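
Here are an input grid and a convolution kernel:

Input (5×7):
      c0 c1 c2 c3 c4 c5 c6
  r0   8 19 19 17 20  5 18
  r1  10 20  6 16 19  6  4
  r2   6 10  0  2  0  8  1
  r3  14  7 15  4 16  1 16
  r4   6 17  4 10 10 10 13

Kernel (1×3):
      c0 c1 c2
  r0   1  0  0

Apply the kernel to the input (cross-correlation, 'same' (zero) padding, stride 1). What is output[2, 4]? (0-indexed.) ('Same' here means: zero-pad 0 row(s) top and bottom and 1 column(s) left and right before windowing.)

The receptive field on the zero-padded input at this output position is [2 0 8]. Elementwise product with the kernel and sum: 2·1.

2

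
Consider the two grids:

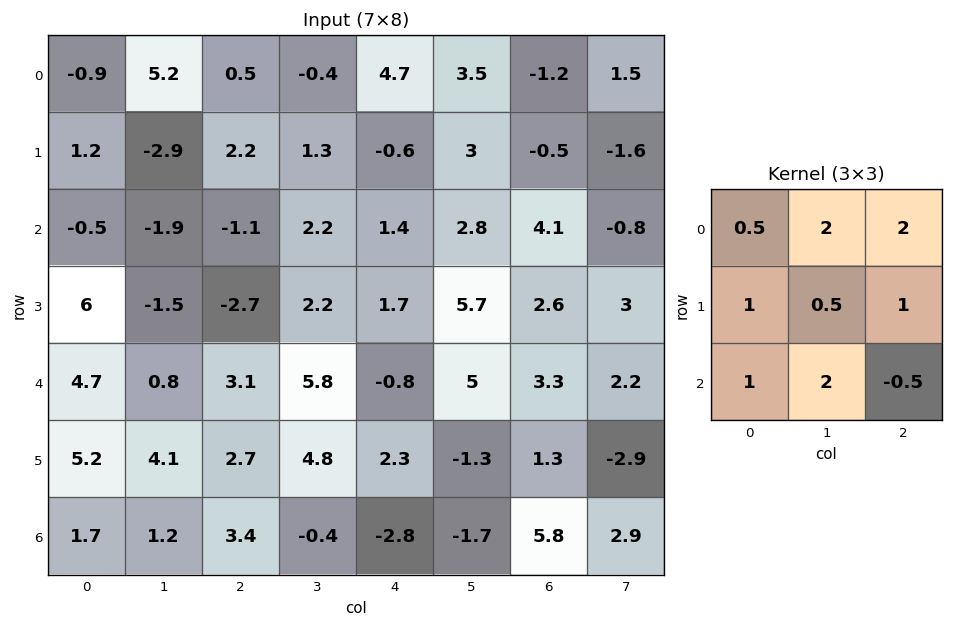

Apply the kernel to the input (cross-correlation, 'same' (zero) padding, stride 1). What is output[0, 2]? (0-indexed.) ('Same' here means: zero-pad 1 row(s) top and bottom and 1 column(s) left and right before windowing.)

The receptive field on the zero-padded input at this output position is [0 0 0 / 5.2 0.5 -0.4 / -2.9 2.2 1.3]. Elementwise product with the kernel and sum: 0·0.5 + 0·2 + 0·2 + 5.2·1 + 0.5·0.5 + -0.4·1 + -2.9·1 + 2.2·2 + 1.3·-0.5.

5.9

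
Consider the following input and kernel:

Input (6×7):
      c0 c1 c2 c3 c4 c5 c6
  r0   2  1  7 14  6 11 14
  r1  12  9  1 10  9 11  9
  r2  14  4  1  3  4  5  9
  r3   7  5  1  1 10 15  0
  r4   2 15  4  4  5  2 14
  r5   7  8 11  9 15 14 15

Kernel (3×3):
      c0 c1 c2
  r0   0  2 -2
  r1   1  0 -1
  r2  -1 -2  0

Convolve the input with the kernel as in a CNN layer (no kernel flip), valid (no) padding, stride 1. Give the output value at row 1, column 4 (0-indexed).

-41

The receptive field on the input at this output position is [9 11 9 / 4 5 9 / 10 15 0]. Elementwise product with the kernel and sum: 11·2 + 9·-2 + 4·1 + 9·-1 + 10·-1 + 15·-2.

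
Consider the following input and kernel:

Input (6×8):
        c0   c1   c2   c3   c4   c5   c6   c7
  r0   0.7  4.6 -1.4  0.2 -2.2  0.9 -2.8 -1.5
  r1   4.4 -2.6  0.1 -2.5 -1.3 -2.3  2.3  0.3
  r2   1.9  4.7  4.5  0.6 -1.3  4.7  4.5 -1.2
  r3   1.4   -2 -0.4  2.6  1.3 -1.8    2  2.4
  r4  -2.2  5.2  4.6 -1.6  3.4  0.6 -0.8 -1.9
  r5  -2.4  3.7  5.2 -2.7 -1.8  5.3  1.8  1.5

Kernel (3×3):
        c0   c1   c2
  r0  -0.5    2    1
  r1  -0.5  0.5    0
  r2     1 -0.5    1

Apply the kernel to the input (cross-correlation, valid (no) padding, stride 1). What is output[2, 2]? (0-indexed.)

7.95

The receptive field on the input at this output position is [4.5 0.6 -1.3 / -0.4 2.6 1.3 / 4.6 -1.6 3.4]. Elementwise product with the kernel and sum: 4.5·-0.5 + 0.6·2 + -1.3·1 + -0.4·-0.5 + 2.6·0.5 + 4.6·1 + -1.6·-0.5 + 3.4·1.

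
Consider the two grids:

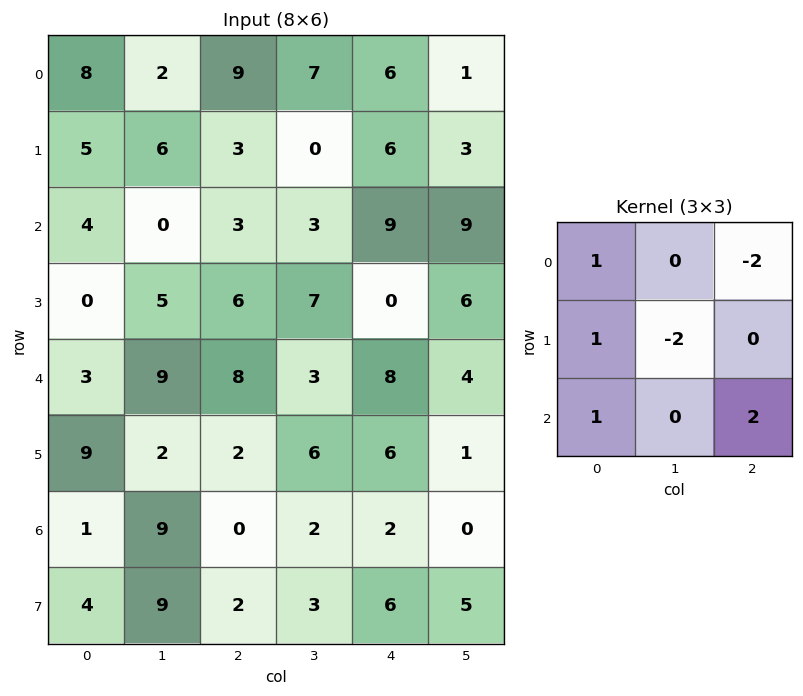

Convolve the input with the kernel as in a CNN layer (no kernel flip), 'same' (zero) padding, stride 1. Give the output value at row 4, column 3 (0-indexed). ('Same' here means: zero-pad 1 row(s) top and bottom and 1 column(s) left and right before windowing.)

The receptive field on the zero-padded input at this output position is [6 7 0 / 8 3 8 / 2 6 6]. Elementwise product with the kernel and sum: 6·1 + 0·-2 + 8·1 + 3·-2 + 2·1 + 6·2.

22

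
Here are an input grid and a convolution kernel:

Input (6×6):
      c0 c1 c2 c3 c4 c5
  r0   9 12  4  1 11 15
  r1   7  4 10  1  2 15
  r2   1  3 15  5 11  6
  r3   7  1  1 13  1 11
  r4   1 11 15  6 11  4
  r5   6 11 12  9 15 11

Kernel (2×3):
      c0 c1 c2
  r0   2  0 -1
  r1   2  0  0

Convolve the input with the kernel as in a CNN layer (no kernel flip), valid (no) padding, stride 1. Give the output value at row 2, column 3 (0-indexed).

The receptive field on the input at this output position is [5 11 6 / 13 1 11]. Elementwise product with the kernel and sum: 5·2 + 6·-1 + 13·2.

30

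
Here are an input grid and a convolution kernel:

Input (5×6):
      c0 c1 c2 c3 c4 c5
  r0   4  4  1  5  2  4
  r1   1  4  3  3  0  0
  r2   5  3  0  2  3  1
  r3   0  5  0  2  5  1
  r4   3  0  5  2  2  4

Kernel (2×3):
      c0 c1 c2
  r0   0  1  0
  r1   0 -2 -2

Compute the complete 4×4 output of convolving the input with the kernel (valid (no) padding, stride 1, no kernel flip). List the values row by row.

Output[0,0]: The receptive field on the input at this output position is [4 4 1 / 1 4 3]. Elementwise product with the kernel and sum: 4·1 + 4·-2 + 3·-2.
Output[0,1]: The receptive field on the input at this output position is [4 1 5 / 4 3 3]. Elementwise product with the kernel and sum: 1·1 + 3·-2 + 3·-2.

-10 -11 -1 2
-2 -1 -7 -8
-7 -4 -12 -9
-5 -14 -6 -7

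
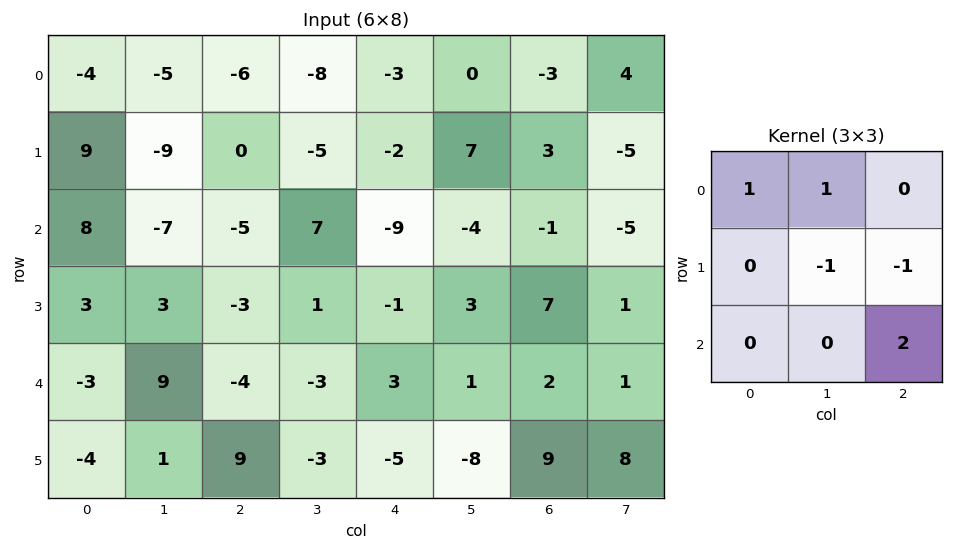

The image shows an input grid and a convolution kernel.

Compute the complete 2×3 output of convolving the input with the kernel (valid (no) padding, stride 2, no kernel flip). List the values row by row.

-10 -25 -15
-7 8 -19

Output[0,0]: The receptive field on the input at this output position is [-4 -5 -6 / 9 -9 0 / 8 -7 -5]. Elementwise product with the kernel and sum: -4·1 + -5·1 + -9·-1 + 0·-1 + -5·2.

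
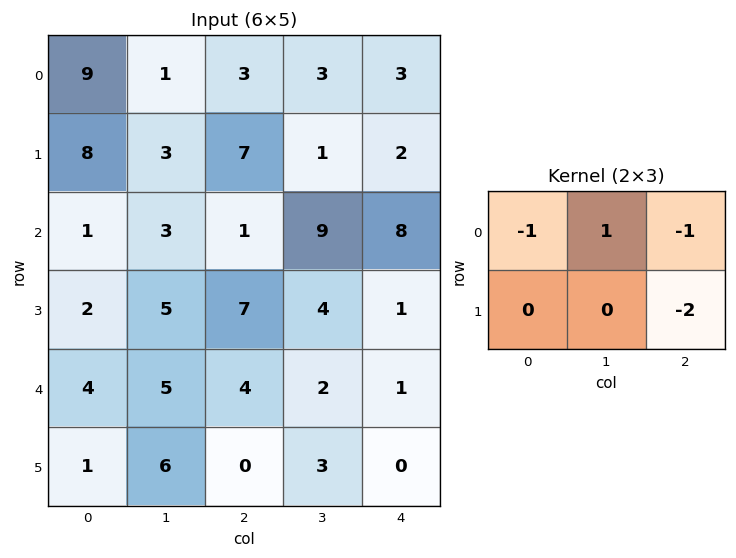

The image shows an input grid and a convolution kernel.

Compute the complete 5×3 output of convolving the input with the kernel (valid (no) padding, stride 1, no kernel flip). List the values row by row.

Output[0,0]: The receptive field on the input at this output position is [9 1 3 / 8 3 7]. Elementwise product with the kernel and sum: 9·-1 + 1·1 + 3·-1 + 7·-2.

-25 -3 -7
-14 -15 -24
-13 -19 -2
-12 -6 -6
-3 -9 -3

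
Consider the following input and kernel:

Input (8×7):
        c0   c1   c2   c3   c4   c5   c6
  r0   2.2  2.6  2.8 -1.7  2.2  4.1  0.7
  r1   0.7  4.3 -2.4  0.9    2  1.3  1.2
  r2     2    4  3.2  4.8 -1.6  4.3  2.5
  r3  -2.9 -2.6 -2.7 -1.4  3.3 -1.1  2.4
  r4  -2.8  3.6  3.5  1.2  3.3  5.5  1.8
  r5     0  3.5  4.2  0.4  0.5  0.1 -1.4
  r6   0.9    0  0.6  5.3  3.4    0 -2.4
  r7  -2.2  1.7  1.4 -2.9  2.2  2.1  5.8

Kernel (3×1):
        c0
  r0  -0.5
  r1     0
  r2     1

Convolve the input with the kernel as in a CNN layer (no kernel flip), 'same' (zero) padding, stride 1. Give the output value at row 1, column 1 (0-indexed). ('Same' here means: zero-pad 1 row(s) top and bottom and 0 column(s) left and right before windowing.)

The receptive field on the zero-padded input at this output position is [2.6 / 4.3 / 4]. Elementwise product with the kernel and sum: 2.6·-0.5 + 4·1.

2.7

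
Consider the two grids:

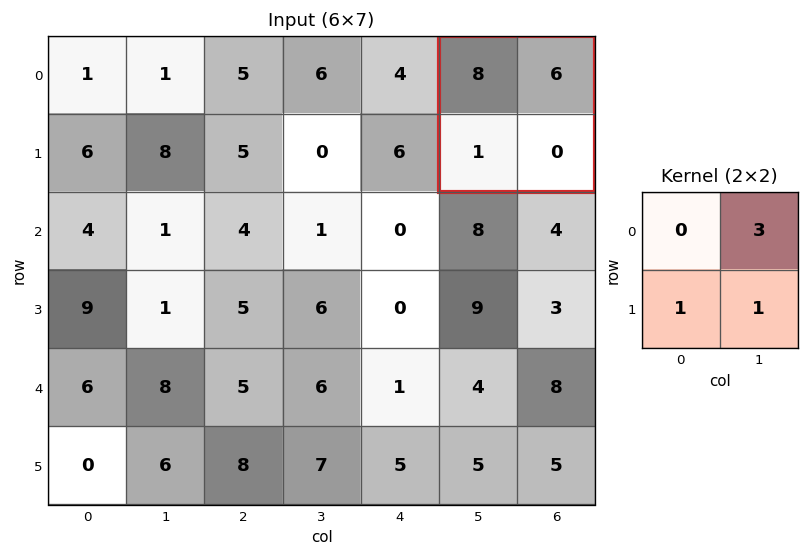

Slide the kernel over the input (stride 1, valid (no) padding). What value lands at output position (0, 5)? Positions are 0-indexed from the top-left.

19

The receptive field on the input at this output position is [8 6 / 1 0]. Elementwise product with the kernel and sum: 6·3 + 1·1 + 0·1.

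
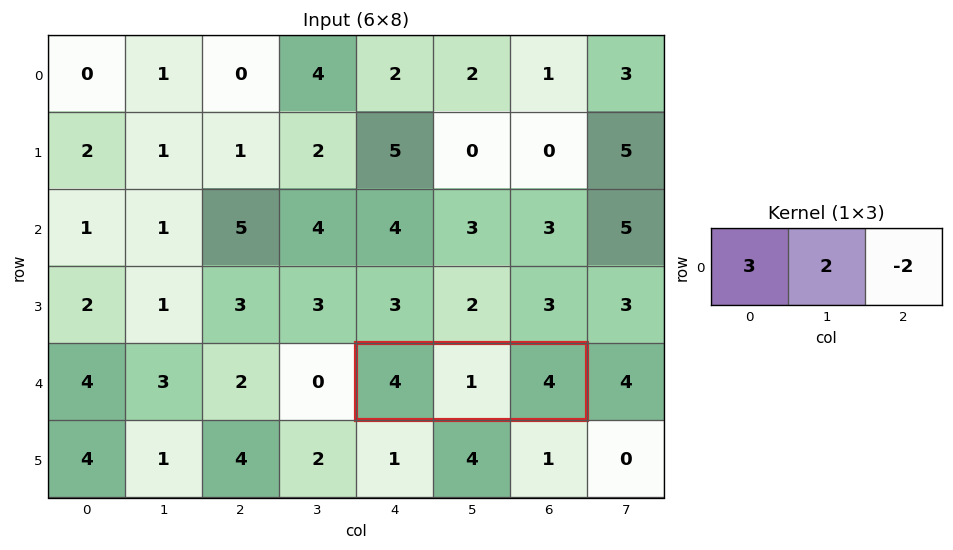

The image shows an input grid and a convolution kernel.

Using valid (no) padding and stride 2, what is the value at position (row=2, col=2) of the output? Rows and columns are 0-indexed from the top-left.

6

The receptive field on the input at this output position is [4 1 4]. Elementwise product with the kernel and sum: 4·3 + 1·2 + 4·-2.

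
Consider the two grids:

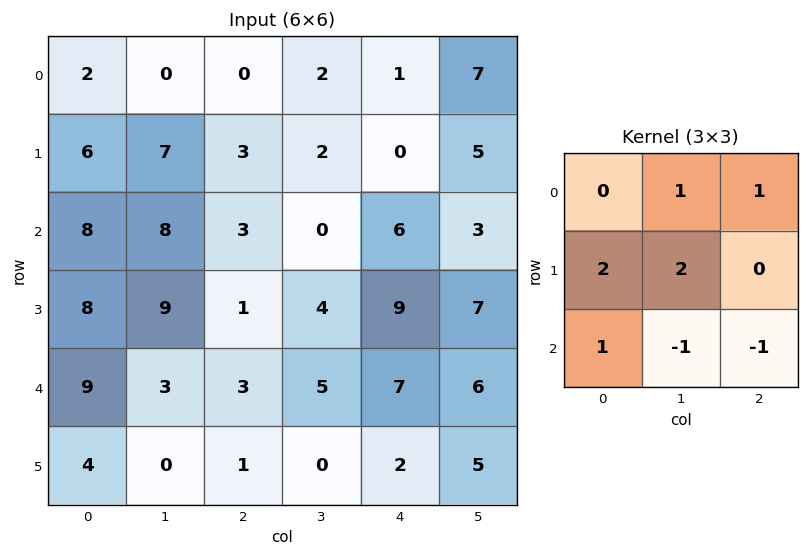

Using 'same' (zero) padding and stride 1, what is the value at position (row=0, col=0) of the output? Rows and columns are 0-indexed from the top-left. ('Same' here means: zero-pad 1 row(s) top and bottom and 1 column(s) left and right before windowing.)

-9

The receptive field on the zero-padded input at this output position is [0 0 0 / 0 2 0 / 0 6 7]. Elementwise product with the kernel and sum: 0·1 + 0·1 + 0·2 + 2·2 + 0·1 + 6·-1 + 7·-1.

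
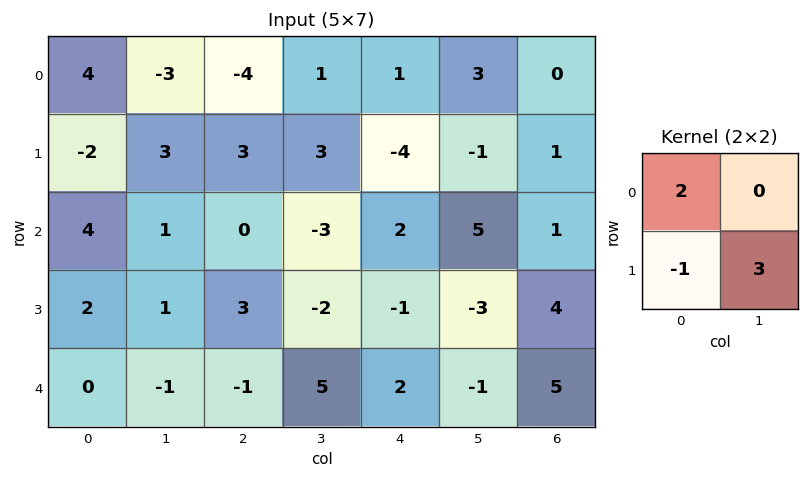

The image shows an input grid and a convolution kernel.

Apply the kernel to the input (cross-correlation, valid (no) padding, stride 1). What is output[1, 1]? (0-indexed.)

5

The receptive field on the input at this output position is [3 3 / 1 0]. Elementwise product with the kernel and sum: 3·2 + 1·-1 + 0·3.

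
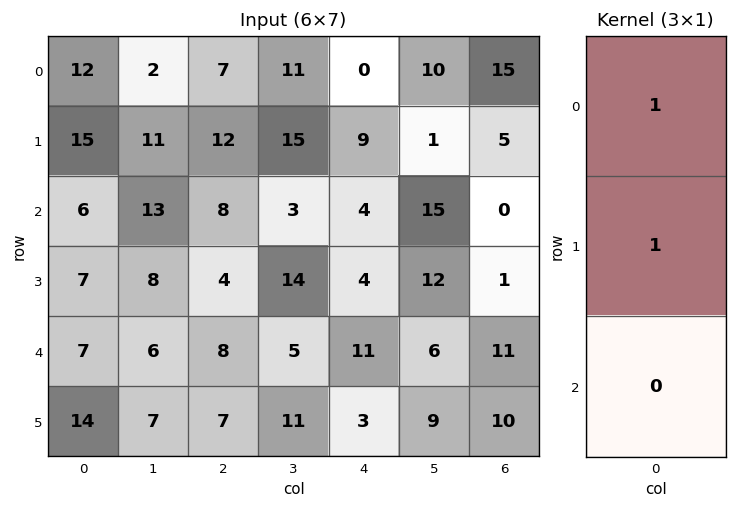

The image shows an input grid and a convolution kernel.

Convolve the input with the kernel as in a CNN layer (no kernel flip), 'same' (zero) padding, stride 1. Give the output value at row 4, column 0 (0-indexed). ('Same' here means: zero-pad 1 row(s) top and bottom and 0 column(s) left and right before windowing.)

14

The receptive field on the zero-padded input at this output position is [7 / 7 / 14]. Elementwise product with the kernel and sum: 7·1 + 7·1.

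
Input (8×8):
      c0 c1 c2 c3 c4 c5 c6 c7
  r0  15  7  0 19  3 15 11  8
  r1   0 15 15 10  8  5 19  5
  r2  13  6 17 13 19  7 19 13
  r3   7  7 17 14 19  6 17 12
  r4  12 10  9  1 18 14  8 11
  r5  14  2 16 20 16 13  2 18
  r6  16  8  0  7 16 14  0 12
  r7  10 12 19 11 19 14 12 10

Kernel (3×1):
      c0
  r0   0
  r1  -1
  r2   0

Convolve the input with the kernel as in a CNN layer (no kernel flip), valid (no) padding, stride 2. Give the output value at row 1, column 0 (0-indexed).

The receptive field on the input at this output position is [13 / 7 / 12]. Elementwise product with the kernel and sum: 7·-1.

-7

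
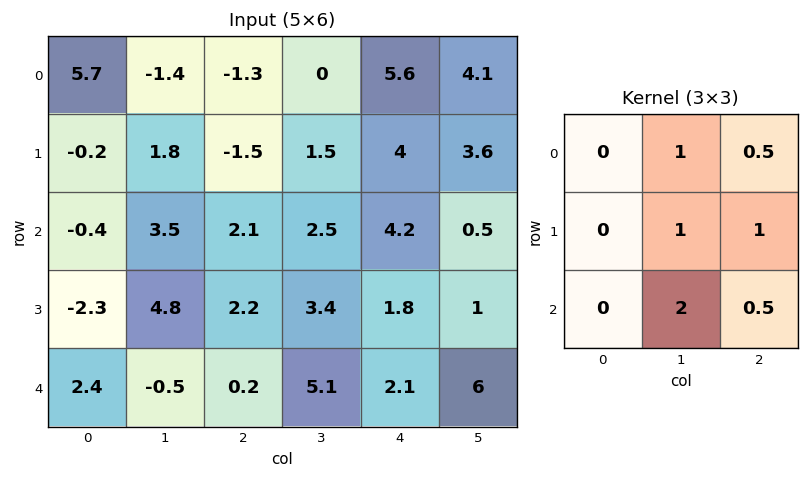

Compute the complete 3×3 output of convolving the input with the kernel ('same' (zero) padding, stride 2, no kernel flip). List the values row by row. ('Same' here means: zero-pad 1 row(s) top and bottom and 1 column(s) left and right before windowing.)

Output[0,0]: The receptive field on the zero-padded input at this output position is [0 0 0 / 0 5.7 -1.4 / 0 -0.2 1.8]. Elementwise product with the kernel and sum: 0·1 + 0·0.5 + 5.7·1 + -1.4·1 + -0.2·2 + 1.8·0.5.
Output[0,1]: The receptive field on the zero-padded input at this output position is [0 0 0 / -1.4 -1.3 0 / 1.8 -1.5 1.5]. Elementwise product with the kernel and sum: 0·1 + 0·0.5 + -1.3·1 + 0·1 + -1.5·2 + 1.5·0.5.

4.8 -3.55 19.5
1.6 9.95 14.6
2 9.2 10.4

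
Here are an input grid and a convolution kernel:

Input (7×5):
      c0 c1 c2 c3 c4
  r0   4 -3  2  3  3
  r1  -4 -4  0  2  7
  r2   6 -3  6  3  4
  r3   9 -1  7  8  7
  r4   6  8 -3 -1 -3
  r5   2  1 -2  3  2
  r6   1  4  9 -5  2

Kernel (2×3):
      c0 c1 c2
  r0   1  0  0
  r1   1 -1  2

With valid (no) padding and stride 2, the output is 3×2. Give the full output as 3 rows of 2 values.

Output[0,0]: The receptive field on the input at this output position is [4 -3 2 / -4 -4 0]. Elementwise product with the kernel and sum: 4·1 + -4·1 + -4·-1 + 0·2.

4 14
30 19
3 -4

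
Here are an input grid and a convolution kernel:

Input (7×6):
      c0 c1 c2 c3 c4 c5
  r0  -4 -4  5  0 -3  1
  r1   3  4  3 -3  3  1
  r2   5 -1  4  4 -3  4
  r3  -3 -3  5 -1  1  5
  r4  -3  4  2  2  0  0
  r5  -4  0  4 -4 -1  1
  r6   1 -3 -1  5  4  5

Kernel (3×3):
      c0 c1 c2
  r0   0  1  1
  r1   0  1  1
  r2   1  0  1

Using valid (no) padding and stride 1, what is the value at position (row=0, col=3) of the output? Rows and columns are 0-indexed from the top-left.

10

The receptive field on the input at this output position is [0 -3 1 / -3 3 1 / 4 -3 4]. Elementwise product with the kernel and sum: -3·1 + 1·1 + 3·1 + 1·1 + 4·1 + 4·1.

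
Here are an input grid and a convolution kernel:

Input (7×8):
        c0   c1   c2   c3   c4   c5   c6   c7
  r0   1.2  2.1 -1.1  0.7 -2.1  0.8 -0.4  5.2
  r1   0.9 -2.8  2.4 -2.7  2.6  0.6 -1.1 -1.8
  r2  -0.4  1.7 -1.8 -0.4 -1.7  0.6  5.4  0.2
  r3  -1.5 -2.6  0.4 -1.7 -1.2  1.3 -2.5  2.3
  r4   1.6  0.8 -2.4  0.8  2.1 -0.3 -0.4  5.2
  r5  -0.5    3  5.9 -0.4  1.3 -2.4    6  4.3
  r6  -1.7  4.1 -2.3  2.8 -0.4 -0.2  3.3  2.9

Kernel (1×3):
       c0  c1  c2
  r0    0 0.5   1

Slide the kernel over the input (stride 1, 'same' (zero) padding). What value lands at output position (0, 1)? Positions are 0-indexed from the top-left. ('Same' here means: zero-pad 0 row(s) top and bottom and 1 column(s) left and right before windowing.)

The receptive field on the zero-padded input at this output position is [1.2 2.1 -1.1]. Elementwise product with the kernel and sum: 2.1·0.5 + -1.1·1.

-0.05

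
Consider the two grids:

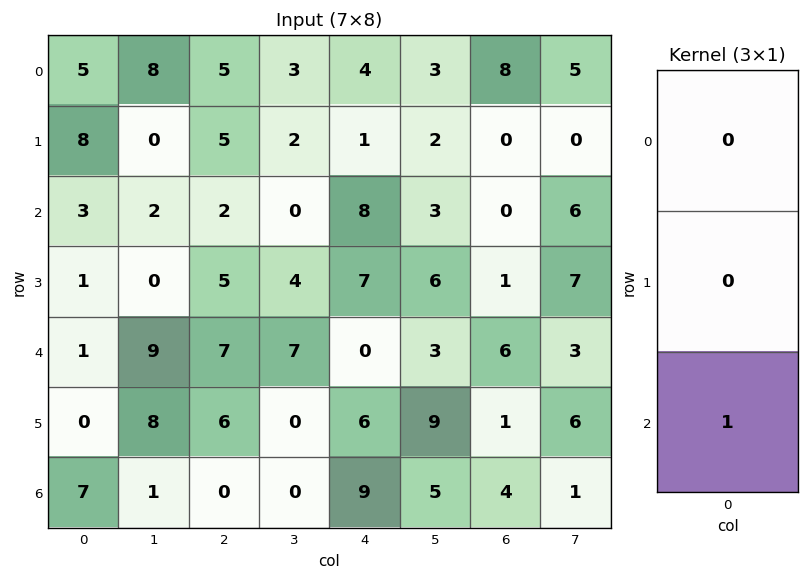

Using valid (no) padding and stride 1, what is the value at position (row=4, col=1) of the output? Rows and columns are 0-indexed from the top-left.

The receptive field on the input at this output position is [9 / 8 / 1]. Elementwise product with the kernel and sum: 1·1.

1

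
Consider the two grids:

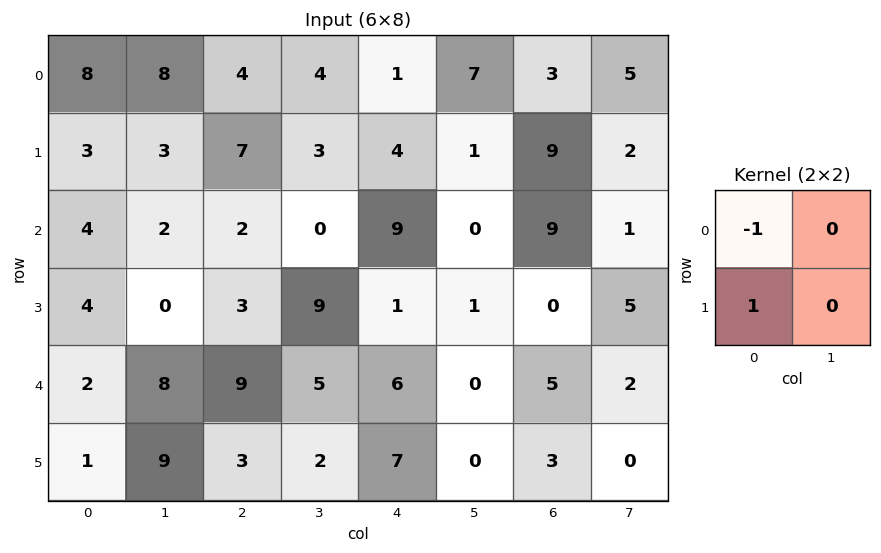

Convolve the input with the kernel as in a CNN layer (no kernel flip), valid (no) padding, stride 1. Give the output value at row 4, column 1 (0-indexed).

The receptive field on the input at this output position is [8 9 / 9 3]. Elementwise product with the kernel and sum: 8·-1 + 9·1.

1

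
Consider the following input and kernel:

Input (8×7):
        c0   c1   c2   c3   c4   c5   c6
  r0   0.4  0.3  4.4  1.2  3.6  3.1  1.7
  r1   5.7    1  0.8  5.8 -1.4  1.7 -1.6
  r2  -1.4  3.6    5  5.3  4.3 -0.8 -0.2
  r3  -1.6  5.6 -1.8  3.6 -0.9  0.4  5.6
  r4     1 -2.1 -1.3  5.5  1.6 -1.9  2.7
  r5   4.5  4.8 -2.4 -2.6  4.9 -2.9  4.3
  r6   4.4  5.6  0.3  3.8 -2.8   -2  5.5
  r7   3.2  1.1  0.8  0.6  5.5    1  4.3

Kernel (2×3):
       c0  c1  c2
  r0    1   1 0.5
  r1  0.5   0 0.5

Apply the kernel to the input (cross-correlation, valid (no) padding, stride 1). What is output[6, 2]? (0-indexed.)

The receptive field on the input at this output position is [0.3 3.8 -2.8 / 0.8 0.6 5.5]. Elementwise product with the kernel and sum: 0.3·1 + 3.8·1 + -2.8·0.5 + 0.8·0.5 + 5.5·0.5.

5.85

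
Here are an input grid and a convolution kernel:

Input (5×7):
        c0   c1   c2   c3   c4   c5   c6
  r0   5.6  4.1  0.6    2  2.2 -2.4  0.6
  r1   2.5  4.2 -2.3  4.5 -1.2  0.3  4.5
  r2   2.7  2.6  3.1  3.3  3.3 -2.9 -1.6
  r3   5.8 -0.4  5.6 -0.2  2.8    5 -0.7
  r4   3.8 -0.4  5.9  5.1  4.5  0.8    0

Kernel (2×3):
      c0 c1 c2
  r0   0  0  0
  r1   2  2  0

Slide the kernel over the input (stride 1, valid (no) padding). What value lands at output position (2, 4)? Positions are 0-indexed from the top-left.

15.6

The receptive field on the input at this output position is [3.3 -2.9 -1.6 / 2.8 5 -0.7]. Elementwise product with the kernel and sum: 2.8·2 + 5·2.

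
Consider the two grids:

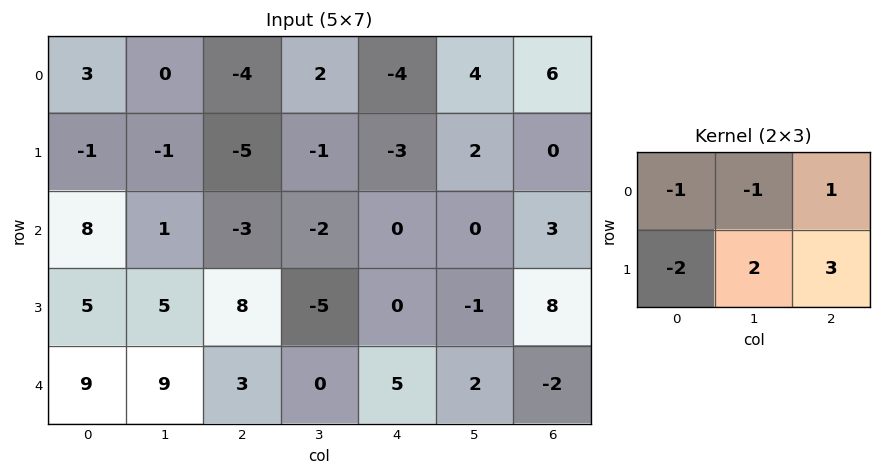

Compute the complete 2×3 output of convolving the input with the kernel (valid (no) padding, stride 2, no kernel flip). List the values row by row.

-22 -3 16
12 -21 25

Output[0,0]: The receptive field on the input at this output position is [3 0 -4 / -1 -1 -5]. Elementwise product with the kernel and sum: 3·-1 + 0·-1 + -4·1 + -1·-2 + -1·2 + -5·3.
Output[0,1]: The receptive field on the input at this output position is [-4 2 -4 / -5 -1 -3]. Elementwise product with the kernel and sum: -4·-1 + 2·-1 + -4·1 + -5·-2 + -1·2 + -3·3.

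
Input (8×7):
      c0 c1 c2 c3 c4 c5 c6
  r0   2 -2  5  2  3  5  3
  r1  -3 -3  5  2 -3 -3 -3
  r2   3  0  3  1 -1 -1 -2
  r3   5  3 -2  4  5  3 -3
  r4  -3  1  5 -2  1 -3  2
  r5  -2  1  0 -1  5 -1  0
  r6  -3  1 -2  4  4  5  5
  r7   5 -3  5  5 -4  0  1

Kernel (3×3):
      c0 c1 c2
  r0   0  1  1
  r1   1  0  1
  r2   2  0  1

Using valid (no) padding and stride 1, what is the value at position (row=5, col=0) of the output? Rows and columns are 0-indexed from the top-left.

11

The receptive field on the input at this output position is [-2 1 0 / -3 1 -2 / 5 -3 5]. Elementwise product with the kernel and sum: 1·1 + 0·1 + -3·1 + -2·1 + 5·2 + 5·1.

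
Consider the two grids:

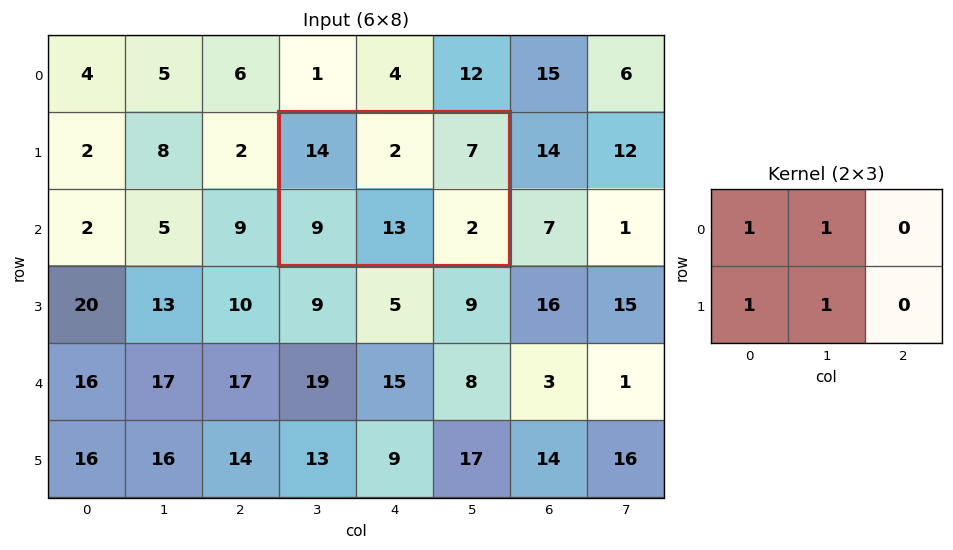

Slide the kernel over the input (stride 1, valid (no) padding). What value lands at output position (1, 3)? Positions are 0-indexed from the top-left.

The receptive field on the input at this output position is [14 2 7 / 9 13 2]. Elementwise product with the kernel and sum: 14·1 + 2·1 + 9·1 + 13·1.

38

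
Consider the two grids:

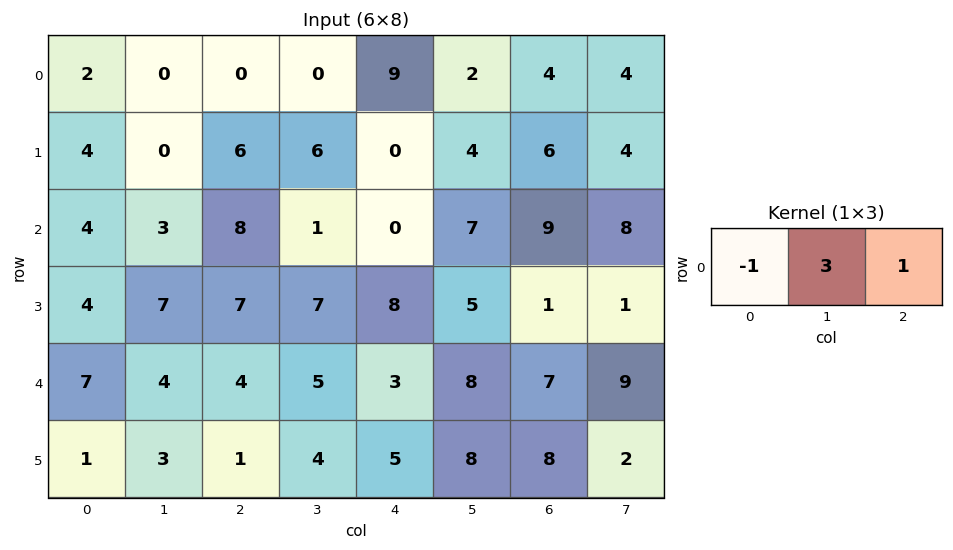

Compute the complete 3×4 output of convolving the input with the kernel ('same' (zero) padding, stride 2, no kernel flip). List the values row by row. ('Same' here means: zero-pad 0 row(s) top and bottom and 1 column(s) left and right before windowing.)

6 0 29 14
15 22 6 28
25 13 12 22

Output[0,0]: The receptive field on the zero-padded input at this output position is [0 2 0]. Elementwise product with the kernel and sum: 0·-1 + 2·3 + 0·1.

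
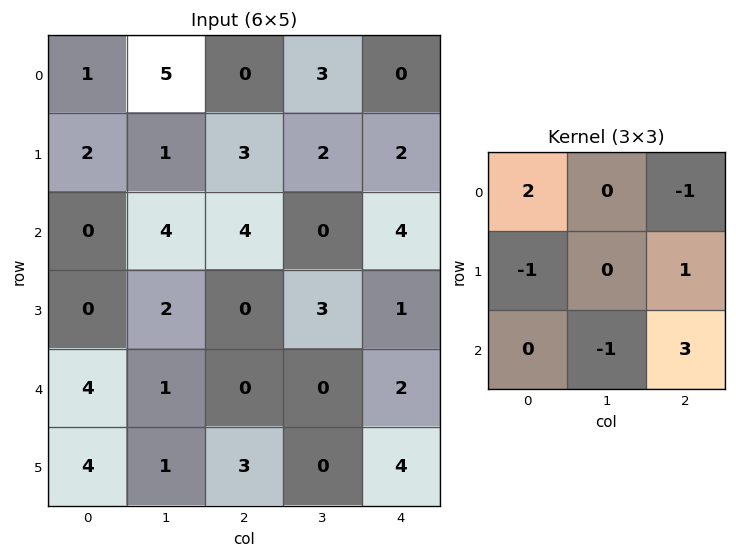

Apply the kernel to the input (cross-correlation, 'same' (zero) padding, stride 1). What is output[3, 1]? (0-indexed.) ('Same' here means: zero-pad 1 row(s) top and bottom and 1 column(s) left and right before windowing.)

-5

The receptive field on the zero-padded input at this output position is [0 4 4 / 0 2 0 / 4 1 0]. Elementwise product with the kernel and sum: 0·2 + 4·-1 + 0·-1 + 0·1 + 1·-1 + 0·3.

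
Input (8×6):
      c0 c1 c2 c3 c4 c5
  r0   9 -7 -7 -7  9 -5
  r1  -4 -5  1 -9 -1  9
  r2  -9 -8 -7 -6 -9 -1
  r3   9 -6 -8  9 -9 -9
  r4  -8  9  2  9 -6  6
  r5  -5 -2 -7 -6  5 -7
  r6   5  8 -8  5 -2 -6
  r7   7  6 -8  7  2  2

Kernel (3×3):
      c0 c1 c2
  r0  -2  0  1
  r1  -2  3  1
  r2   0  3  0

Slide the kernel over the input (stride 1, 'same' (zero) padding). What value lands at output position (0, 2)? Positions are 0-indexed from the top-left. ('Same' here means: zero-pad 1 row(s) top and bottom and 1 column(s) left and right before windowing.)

-11

The receptive field on the zero-padded input at this output position is [0 0 0 / -7 -7 -7 / -5 1 -9]. Elementwise product with the kernel and sum: 0·-2 + 0·1 + -7·-2 + -7·3 + -7·1 + 1·3.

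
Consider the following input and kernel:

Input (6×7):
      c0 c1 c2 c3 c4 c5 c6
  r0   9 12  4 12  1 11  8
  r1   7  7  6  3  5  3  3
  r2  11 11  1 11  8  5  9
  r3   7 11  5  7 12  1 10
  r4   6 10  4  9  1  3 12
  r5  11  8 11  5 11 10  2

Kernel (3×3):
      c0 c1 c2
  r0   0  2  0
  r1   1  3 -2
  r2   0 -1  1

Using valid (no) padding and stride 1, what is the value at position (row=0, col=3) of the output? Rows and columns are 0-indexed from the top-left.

The receptive field on the input at this output position is [12 1 11 / 3 5 3 / 11 8 5]. Elementwise product with the kernel and sum: 1·2 + 3·1 + 5·3 + 3·-2 + 8·-1 + 5·1.

11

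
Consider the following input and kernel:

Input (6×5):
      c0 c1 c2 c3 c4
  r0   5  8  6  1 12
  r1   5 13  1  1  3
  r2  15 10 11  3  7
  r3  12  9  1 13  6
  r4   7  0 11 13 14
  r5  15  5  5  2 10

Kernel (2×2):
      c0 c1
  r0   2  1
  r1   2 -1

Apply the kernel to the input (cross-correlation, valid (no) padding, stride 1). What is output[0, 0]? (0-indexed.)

The receptive field on the input at this output position is [5 8 / 5 13]. Elementwise product with the kernel and sum: 5·2 + 8·1 + 5·2 + 13·-1.

15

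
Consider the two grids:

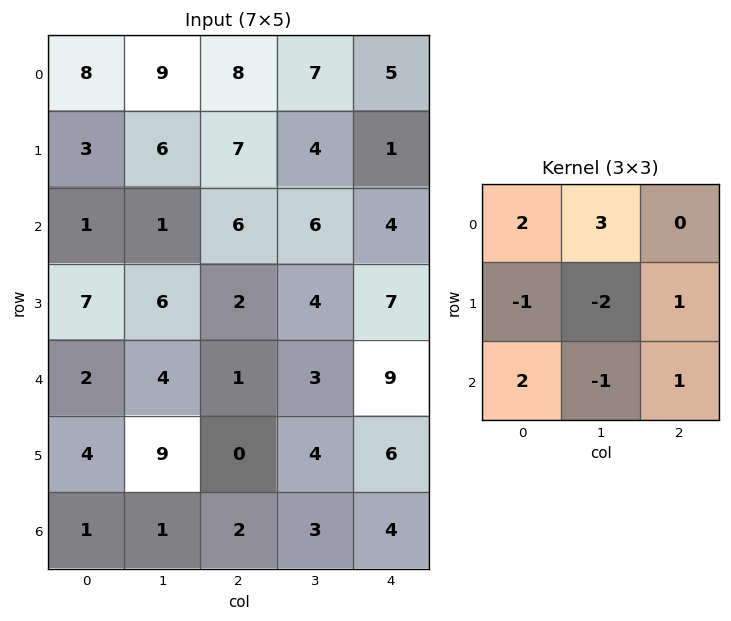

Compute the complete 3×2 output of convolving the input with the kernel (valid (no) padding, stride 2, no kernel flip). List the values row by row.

42 33
-11 35
-3 14

Output[0,0]: The receptive field on the input at this output position is [8 9 8 / 3 6 7 / 1 1 6]. Elementwise product with the kernel and sum: 8·2 + 9·3 + 3·-1 + 6·-2 + 7·1 + 1·2 + 1·-1 + 6·1.
Output[0,1]: The receptive field on the input at this output position is [8 7 5 / 7 4 1 / 6 6 4]. Elementwise product with the kernel and sum: 8·2 + 7·3 + 7·-1 + 4·-2 + 1·1 + 6·2 + 6·-1 + 4·1.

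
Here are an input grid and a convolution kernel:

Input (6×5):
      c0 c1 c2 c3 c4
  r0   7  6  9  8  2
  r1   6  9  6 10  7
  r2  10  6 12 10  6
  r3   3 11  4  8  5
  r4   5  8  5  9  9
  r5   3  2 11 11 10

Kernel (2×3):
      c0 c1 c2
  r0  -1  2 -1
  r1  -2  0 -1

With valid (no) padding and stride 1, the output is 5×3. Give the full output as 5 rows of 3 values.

-22 -24 -14
-26 -29 -23
-20 -22 -11
0 -36 -12
-11 -22 -28

Output[0,0]: The receptive field on the input at this output position is [7 6 9 / 6 9 6]. Elementwise product with the kernel and sum: 7·-1 + 6·2 + 9·-1 + 6·-2 + 6·-1.
Output[0,1]: The receptive field on the input at this output position is [6 9 8 / 9 6 10]. Elementwise product with the kernel and sum: 6·-1 + 9·2 + 8·-1 + 9·-2 + 10·-1.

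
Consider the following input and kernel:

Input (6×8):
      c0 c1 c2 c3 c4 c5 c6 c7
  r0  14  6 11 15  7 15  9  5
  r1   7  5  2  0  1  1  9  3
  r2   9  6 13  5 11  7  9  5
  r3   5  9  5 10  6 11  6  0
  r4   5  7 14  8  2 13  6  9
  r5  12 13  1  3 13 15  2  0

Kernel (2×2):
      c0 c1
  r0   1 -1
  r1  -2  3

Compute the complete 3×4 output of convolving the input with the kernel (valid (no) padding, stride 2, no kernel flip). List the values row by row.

Output[0,0]: The receptive field on the input at this output position is [14 6 / 7 5]. Elementwise product with the kernel and sum: 14·1 + 6·-1 + 7·-2 + 5·3.
Output[0,1]: The receptive field on the input at this output position is [11 15 / 2 0]. Elementwise product with the kernel and sum: 11·1 + 15·-1 + 2·-2 + 0·3.

9 -8 -7 -5
20 28 25 -8
13 13 8 -7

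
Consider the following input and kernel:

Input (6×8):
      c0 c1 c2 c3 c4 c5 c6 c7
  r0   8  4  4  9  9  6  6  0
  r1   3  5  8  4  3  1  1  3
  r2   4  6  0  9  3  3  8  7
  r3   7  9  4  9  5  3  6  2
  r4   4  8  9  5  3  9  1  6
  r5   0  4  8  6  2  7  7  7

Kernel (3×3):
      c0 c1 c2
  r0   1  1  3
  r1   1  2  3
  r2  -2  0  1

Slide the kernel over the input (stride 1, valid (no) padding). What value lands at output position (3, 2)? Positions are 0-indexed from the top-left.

42

The receptive field on the input at this output position is [4 9 5 / 9 5 3 / 8 6 2]. Elementwise product with the kernel and sum: 4·1 + 9·1 + 5·3 + 9·1 + 5·2 + 3·3 + 8·-2 + 2·1.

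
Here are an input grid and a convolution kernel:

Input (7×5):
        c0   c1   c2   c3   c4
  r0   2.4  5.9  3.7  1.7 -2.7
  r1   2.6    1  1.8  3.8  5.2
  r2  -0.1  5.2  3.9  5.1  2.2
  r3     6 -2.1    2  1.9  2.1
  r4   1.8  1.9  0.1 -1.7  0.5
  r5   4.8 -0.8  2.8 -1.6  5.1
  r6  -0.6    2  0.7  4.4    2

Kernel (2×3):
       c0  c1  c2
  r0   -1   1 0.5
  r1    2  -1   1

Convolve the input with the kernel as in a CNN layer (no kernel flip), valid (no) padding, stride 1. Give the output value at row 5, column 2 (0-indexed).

-2.85

The receptive field on the input at this output position is [2.8 -1.6 5.1 / 0.7 4.4 2]. Elementwise product with the kernel and sum: 2.8·-1 + -1.6·1 + 5.1·0.5 + 0.7·2 + 4.4·-1 + 2·1.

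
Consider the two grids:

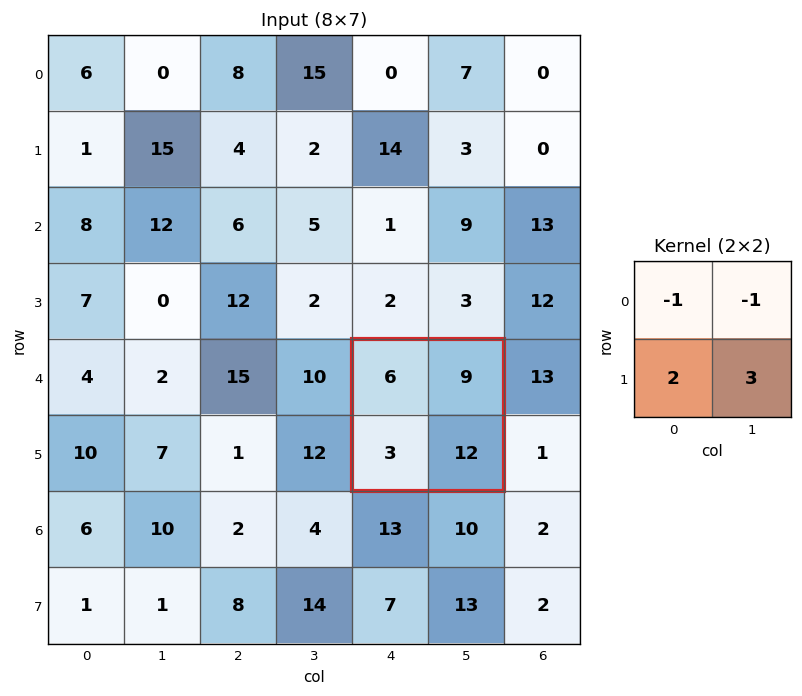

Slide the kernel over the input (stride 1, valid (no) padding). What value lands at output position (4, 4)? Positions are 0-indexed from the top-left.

27

The receptive field on the input at this output position is [6 9 / 3 12]. Elementwise product with the kernel and sum: 6·-1 + 9·-1 + 3·2 + 12·3.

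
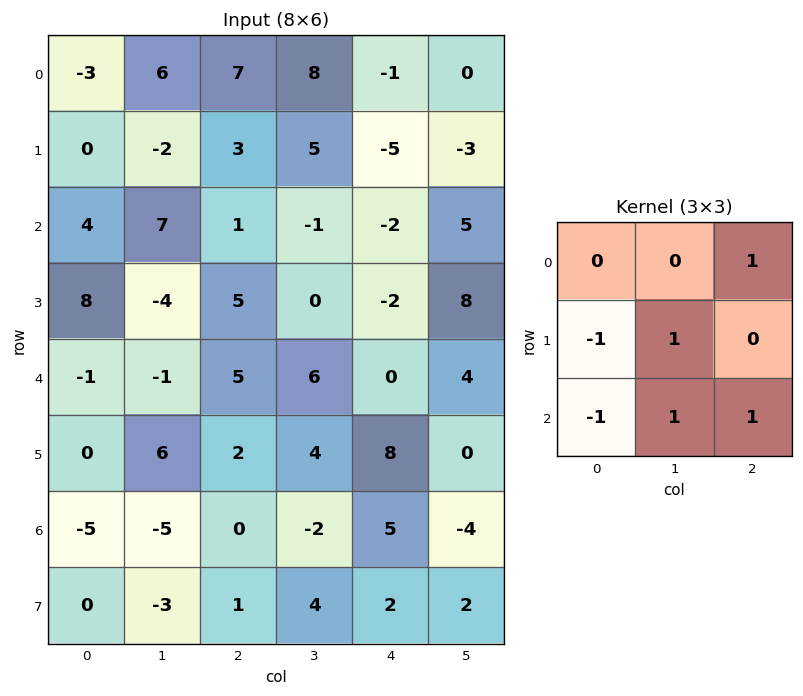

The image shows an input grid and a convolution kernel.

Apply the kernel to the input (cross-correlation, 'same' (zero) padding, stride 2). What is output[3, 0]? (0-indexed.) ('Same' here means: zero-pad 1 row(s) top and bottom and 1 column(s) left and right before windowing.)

The receptive field on the zero-padded input at this output position is [0 0 6 / 0 -5 -5 / 0 0 -3]. Elementwise product with the kernel and sum: 6·1 + 0·-1 + -5·1 + 0·-1 + 0·1 + -3·1.

-2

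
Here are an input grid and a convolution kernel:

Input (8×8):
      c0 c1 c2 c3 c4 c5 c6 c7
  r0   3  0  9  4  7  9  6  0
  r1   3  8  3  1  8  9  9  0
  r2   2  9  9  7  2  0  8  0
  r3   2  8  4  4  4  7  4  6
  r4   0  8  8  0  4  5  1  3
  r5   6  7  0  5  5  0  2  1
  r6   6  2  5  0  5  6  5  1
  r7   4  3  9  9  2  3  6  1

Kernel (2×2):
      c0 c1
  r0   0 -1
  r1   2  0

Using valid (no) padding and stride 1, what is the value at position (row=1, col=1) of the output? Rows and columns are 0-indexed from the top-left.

15

The receptive field on the input at this output position is [8 3 / 9 9]. Elementwise product with the kernel and sum: 3·-1 + 9·2.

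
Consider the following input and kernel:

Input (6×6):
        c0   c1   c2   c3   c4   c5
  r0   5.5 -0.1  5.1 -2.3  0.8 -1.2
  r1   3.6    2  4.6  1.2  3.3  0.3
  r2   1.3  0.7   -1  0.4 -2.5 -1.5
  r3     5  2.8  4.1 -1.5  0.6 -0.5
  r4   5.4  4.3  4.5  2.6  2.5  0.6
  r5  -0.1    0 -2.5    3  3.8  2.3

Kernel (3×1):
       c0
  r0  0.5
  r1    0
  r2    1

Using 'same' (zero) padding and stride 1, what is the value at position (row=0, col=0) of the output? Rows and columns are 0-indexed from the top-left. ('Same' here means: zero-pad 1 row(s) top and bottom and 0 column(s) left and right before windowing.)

The receptive field on the zero-padded input at this output position is [0 / 5.5 / 3.6]. Elementwise product with the kernel and sum: 0·0.5 + 3.6·1.

3.6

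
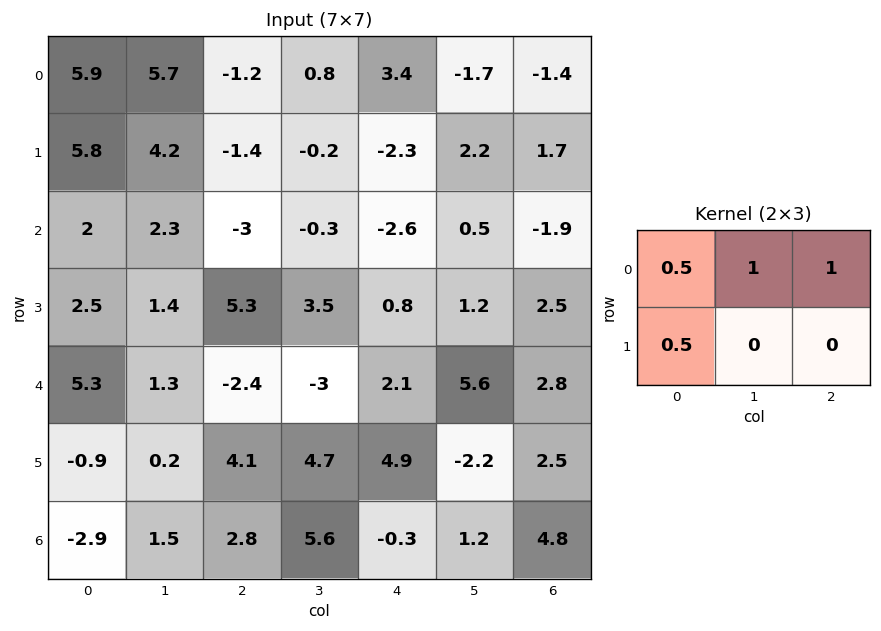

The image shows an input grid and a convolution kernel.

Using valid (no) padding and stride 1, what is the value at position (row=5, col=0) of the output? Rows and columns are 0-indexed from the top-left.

The receptive field on the input at this output position is [-0.9 0.2 4.1 / -2.9 1.5 2.8]. Elementwise product with the kernel and sum: -0.9·0.5 + 0.2·1 + 4.1·1 + -2.9·0.5.

2.4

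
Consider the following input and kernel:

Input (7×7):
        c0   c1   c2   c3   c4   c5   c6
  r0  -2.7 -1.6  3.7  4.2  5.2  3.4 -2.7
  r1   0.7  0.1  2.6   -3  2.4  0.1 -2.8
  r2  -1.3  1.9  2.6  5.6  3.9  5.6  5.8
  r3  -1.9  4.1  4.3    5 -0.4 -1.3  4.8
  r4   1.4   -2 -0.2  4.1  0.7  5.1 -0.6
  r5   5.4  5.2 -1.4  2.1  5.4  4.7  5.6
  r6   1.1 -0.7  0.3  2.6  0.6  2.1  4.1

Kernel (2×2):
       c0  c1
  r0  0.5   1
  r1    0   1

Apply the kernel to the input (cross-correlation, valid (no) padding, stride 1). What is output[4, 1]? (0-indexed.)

The receptive field on the input at this output position is [-2 -0.2 / 5.2 -1.4]. Elementwise product with the kernel and sum: -2·0.5 + -0.2·1 + -1.4·1.

-2.6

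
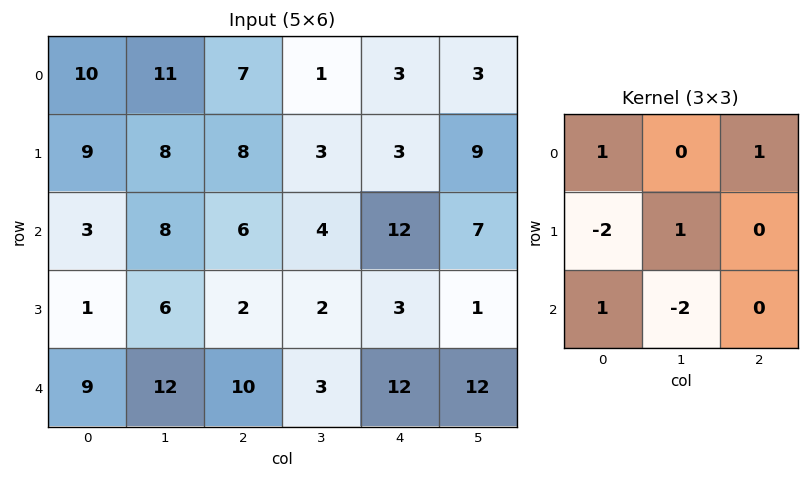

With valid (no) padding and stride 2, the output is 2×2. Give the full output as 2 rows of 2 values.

-6 -5
-2 20

Output[0,0]: The receptive field on the input at this output position is [10 11 7 / 9 8 8 / 3 8 6]. Elementwise product with the kernel and sum: 10·1 + 7·1 + 9·-2 + 8·1 + 3·1 + 8·-2.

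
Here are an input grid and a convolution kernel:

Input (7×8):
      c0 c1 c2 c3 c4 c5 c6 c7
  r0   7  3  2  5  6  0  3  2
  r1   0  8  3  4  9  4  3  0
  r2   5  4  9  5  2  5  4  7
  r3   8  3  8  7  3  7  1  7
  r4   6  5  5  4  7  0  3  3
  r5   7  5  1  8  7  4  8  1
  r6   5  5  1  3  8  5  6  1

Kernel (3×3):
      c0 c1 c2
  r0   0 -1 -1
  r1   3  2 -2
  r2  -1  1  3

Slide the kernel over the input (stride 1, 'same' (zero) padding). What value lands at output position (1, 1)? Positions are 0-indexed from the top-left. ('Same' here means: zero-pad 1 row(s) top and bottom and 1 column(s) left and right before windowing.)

31

The receptive field on the zero-padded input at this output position is [7 3 2 / 0 8 3 / 5 4 9]. Elementwise product with the kernel and sum: 3·-1 + 2·-1 + 0·3 + 8·2 + 3·-2 + 5·-1 + 4·1 + 9·3.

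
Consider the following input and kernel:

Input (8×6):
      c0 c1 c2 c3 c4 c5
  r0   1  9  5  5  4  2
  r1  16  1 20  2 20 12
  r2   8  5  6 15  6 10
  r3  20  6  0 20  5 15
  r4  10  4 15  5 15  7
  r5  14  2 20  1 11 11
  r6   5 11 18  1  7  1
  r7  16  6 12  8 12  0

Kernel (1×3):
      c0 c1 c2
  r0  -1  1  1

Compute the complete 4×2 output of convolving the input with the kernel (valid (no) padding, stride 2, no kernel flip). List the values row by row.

Output[0,0]: The receptive field on the input at this output position is [1 9 5]. Elementwise product with the kernel and sum: 1·-1 + 9·1 + 5·1.
Output[0,1]: The receptive field on the input at this output position is [5 5 4]. Elementwise product with the kernel and sum: 5·-1 + 5·1 + 4·1.

13 4
3 15
9 5
24 -10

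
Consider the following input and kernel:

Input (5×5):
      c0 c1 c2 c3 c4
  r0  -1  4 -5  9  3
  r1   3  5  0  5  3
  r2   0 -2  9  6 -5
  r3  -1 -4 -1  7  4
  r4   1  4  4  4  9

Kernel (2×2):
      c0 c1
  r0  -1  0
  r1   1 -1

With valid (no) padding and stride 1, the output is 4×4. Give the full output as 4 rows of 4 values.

Output[0,0]: The receptive field on the input at this output position is [-1 4 / 3 5]. Elementwise product with the kernel and sum: -1·-1 + 3·1 + 5·-1.

-1 1 0 -7
-1 -16 3 6
3 -1 -17 -3
-2 4 1 -12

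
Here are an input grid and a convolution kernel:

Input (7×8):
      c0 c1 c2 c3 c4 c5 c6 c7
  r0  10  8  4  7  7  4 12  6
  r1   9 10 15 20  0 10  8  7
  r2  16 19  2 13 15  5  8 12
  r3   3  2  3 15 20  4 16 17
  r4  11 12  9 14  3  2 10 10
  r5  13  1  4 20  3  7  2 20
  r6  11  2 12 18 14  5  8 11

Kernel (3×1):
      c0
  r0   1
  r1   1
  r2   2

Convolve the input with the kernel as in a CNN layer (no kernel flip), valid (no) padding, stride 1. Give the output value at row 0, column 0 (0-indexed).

The receptive field on the input at this output position is [10 / 9 / 16]. Elementwise product with the kernel and sum: 10·1 + 9·1 + 16·2.

51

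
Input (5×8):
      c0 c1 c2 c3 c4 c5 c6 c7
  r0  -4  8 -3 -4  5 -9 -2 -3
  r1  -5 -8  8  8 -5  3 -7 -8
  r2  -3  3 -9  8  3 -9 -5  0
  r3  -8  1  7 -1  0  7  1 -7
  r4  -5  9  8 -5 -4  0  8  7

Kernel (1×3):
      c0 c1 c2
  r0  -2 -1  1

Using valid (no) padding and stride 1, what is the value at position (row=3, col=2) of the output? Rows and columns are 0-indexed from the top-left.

-13

The receptive field on the input at this output position is [7 -1 0]. Elementwise product with the kernel and sum: 7·-2 + -1·-1 + 0·1.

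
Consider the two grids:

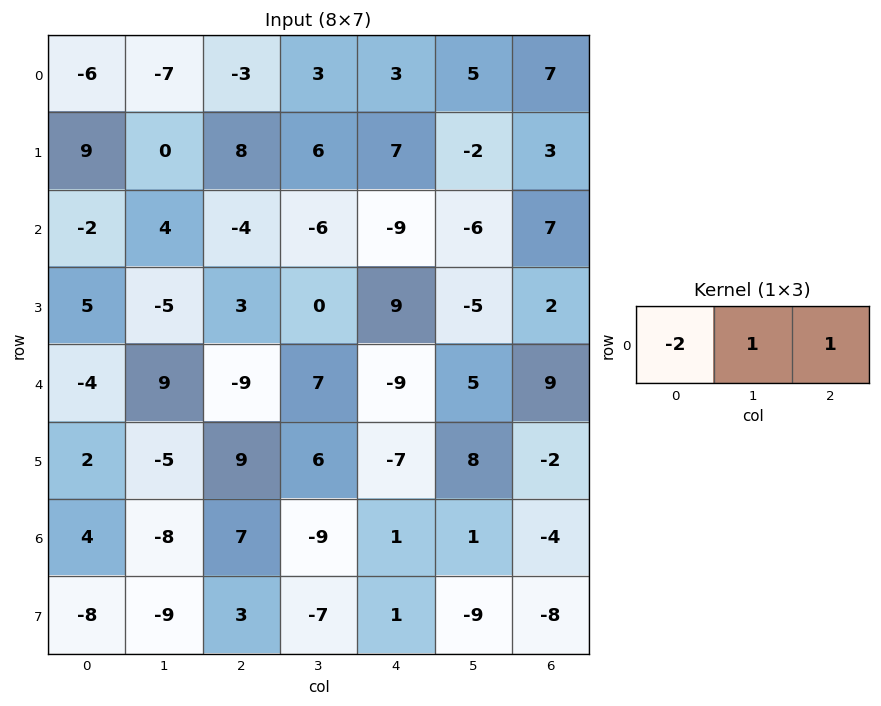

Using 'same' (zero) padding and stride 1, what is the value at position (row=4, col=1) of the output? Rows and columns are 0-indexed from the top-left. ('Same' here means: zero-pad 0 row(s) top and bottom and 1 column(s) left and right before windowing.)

The receptive field on the zero-padded input at this output position is [-4 9 -9]. Elementwise product with the kernel and sum: -4·-2 + 9·1 + -9·1.

8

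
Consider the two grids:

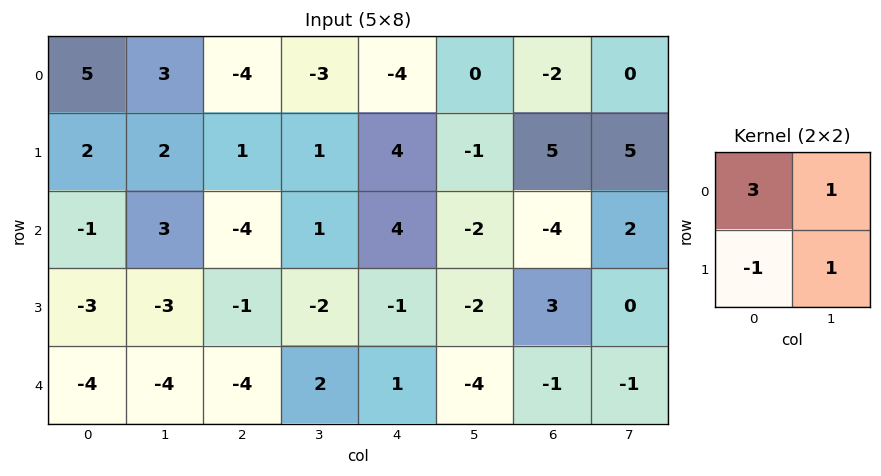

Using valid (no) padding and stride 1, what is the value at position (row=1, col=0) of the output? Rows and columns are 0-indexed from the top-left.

The receptive field on the input at this output position is [2 2 / -1 3]. Elementwise product with the kernel and sum: 2·3 + 2·1 + -1·-1 + 3·1.

12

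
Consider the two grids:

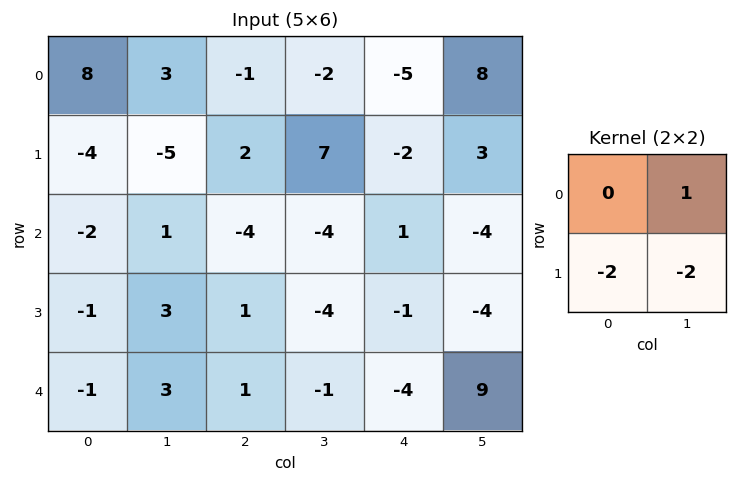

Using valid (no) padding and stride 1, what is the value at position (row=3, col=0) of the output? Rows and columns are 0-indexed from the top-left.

-1

The receptive field on the input at this output position is [-1 3 / -1 3]. Elementwise product with the kernel and sum: 3·1 + -1·-2 + 3·-2.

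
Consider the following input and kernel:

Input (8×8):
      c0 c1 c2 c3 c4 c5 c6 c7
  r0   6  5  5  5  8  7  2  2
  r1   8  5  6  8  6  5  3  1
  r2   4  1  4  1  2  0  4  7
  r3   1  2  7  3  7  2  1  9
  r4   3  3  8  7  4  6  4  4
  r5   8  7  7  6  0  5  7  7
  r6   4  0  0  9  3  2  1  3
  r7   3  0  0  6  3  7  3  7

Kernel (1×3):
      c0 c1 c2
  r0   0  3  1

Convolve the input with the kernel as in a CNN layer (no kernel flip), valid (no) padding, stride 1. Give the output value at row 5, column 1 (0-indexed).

The receptive field on the input at this output position is [7 7 6]. Elementwise product with the kernel and sum: 7·3 + 6·1.

27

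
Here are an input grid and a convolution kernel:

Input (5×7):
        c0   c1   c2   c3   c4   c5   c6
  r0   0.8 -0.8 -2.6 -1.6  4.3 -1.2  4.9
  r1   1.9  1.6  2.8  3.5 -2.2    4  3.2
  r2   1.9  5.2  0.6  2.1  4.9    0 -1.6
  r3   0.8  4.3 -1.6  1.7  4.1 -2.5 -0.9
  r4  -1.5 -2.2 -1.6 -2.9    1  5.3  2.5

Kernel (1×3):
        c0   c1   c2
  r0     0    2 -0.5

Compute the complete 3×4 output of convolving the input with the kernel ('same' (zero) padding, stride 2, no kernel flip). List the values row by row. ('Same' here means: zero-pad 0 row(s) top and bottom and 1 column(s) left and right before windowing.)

2 -4.4 9.2 9.8
1.2 0.15 9.8 -3.2
-1.9 -1.75 -0.65 5

Output[0,0]: The receptive field on the zero-padded input at this output position is [0 0.8 -0.8]. Elementwise product with the kernel and sum: 0.8·2 + -0.8·-0.5.
Output[0,1]: The receptive field on the zero-padded input at this output position is [-0.8 -2.6 -1.6]. Elementwise product with the kernel and sum: -2.6·2 + -1.6·-0.5.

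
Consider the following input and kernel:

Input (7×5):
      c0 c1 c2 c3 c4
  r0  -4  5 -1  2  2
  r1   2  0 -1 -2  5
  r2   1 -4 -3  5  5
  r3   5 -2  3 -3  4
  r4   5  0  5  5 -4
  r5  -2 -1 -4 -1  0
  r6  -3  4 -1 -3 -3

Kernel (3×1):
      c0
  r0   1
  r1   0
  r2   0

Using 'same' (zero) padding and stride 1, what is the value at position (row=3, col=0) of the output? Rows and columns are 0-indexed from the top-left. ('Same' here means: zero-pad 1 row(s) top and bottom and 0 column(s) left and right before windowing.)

1

The receptive field on the zero-padded input at this output position is [1 / 5 / 5]. Elementwise product with the kernel and sum: 1·1.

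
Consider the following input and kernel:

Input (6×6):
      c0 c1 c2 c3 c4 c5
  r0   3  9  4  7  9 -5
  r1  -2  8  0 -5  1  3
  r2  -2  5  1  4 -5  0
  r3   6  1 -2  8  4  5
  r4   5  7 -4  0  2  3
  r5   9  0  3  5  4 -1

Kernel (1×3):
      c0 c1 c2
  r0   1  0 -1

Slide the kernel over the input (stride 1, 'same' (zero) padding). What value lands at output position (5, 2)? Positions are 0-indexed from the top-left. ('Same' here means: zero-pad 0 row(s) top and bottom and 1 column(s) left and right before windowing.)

-5

The receptive field on the zero-padded input at this output position is [0 3 5]. Elementwise product with the kernel and sum: 0·1 + 5·-1.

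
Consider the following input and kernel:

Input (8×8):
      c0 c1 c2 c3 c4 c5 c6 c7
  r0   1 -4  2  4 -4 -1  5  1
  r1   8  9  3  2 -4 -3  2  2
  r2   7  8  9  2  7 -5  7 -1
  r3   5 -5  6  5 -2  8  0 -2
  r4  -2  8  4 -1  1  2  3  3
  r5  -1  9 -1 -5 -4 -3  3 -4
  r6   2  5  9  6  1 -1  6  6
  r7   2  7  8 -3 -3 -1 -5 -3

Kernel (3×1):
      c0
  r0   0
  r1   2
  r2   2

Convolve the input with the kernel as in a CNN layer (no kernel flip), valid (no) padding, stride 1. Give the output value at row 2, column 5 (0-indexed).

The receptive field on the input at this output position is [-5 / 8 / 2]. Elementwise product with the kernel and sum: 8·2 + 2·2.

20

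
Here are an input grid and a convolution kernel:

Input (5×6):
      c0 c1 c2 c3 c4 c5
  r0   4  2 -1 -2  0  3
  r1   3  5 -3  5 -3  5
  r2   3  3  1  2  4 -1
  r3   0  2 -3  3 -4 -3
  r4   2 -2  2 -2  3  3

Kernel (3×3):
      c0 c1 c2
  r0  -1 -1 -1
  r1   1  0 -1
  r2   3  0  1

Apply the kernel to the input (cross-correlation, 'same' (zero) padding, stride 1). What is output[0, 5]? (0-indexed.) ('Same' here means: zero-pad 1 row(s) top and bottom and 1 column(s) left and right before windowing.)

-9

The receptive field on the zero-padded input at this output position is [0 0 0 / 0 3 0 / -3 5 0]. Elementwise product with the kernel and sum: 0·-1 + 0·-1 + 0·-1 + 0·1 + 0·-1 + -3·3 + 0·1.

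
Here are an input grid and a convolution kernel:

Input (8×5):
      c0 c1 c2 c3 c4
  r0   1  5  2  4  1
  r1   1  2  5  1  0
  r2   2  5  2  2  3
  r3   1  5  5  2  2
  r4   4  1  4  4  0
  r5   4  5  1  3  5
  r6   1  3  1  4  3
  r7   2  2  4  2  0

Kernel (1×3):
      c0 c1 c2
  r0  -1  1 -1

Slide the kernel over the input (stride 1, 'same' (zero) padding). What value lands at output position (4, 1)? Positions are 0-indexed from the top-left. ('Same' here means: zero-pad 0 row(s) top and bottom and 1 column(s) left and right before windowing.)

-7

The receptive field on the zero-padded input at this output position is [4 1 4]. Elementwise product with the kernel and sum: 4·-1 + 1·1 + 4·-1.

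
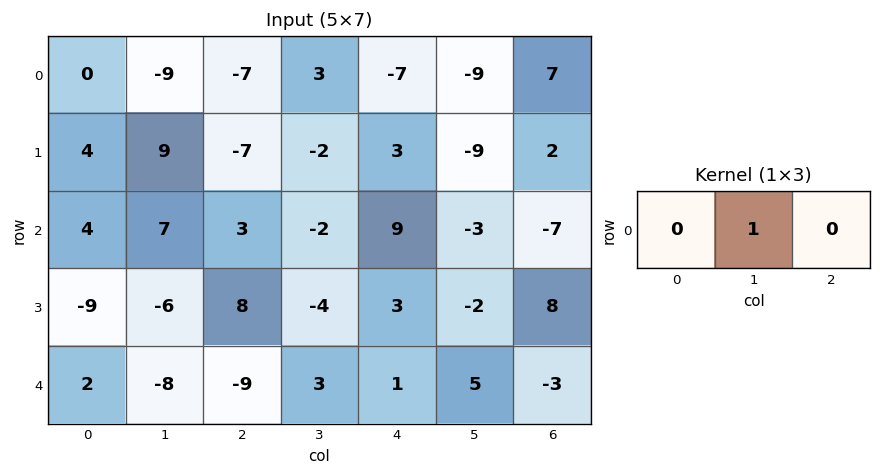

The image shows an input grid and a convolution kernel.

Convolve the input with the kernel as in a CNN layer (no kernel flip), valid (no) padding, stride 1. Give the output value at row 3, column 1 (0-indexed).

8

The receptive field on the input at this output position is [-6 8 -4]. Elementwise product with the kernel and sum: 8·1.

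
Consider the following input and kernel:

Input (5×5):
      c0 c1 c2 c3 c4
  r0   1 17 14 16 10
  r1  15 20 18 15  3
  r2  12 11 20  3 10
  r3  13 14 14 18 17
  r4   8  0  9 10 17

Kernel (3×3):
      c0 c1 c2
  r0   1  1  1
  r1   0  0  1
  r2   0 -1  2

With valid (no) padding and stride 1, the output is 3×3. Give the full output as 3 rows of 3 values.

79 48 60
87 78 62
75 63 74

Output[0,0]: The receptive field on the input at this output position is [1 17 14 / 15 20 18 / 12 11 20]. Elementwise product with the kernel and sum: 1·1 + 17·1 + 14·1 + 18·1 + 11·-1 + 20·2.
Output[0,1]: The receptive field on the input at this output position is [17 14 16 / 20 18 15 / 11 20 3]. Elementwise product with the kernel and sum: 17·1 + 14·1 + 16·1 + 15·1 + 20·-1 + 3·2.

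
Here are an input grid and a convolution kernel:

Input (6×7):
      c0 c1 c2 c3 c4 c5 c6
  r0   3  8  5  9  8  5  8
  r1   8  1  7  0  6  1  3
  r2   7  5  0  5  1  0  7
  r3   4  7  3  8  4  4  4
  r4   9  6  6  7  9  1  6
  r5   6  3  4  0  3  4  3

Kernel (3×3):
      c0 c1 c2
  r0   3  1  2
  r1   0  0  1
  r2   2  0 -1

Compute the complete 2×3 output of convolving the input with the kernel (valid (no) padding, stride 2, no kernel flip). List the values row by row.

48 45 43
41 14 33

Output[0,0]: The receptive field on the input at this output position is [3 8 5 / 8 1 7 / 7 5 0]. Elementwise product with the kernel and sum: 3·3 + 8·1 + 5·2 + 7·1 + 7·2 + 0·-1.
Output[0,1]: The receptive field on the input at this output position is [5 9 8 / 7 0 6 / 0 5 1]. Elementwise product with the kernel and sum: 5·3 + 9·1 + 8·2 + 6·1 + 0·2 + 1·-1.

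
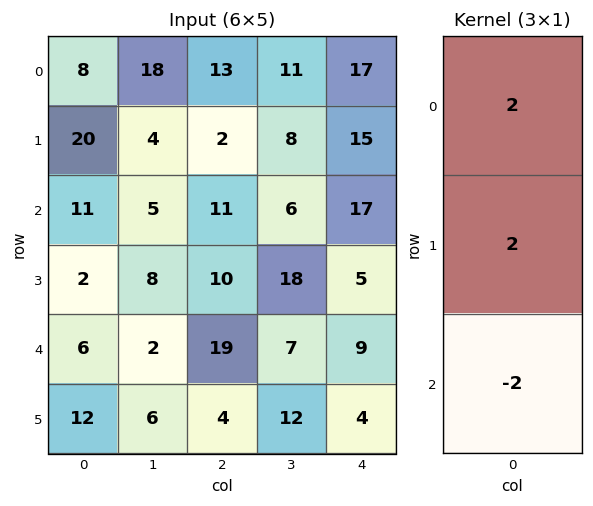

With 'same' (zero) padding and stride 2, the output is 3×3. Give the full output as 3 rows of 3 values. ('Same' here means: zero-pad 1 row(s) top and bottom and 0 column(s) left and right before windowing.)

Output[0,0]: The receptive field on the zero-padded input at this output position is [0 / 8 / 20]. Elementwise product with the kernel and sum: 0·2 + 8·2 + 20·-2.
Output[0,1]: The receptive field on the zero-padded input at this output position is [0 / 13 / 2]. Elementwise product with the kernel and sum: 0·2 + 13·2 + 2·-2.

-24 22 4
58 6 54
-8 50 20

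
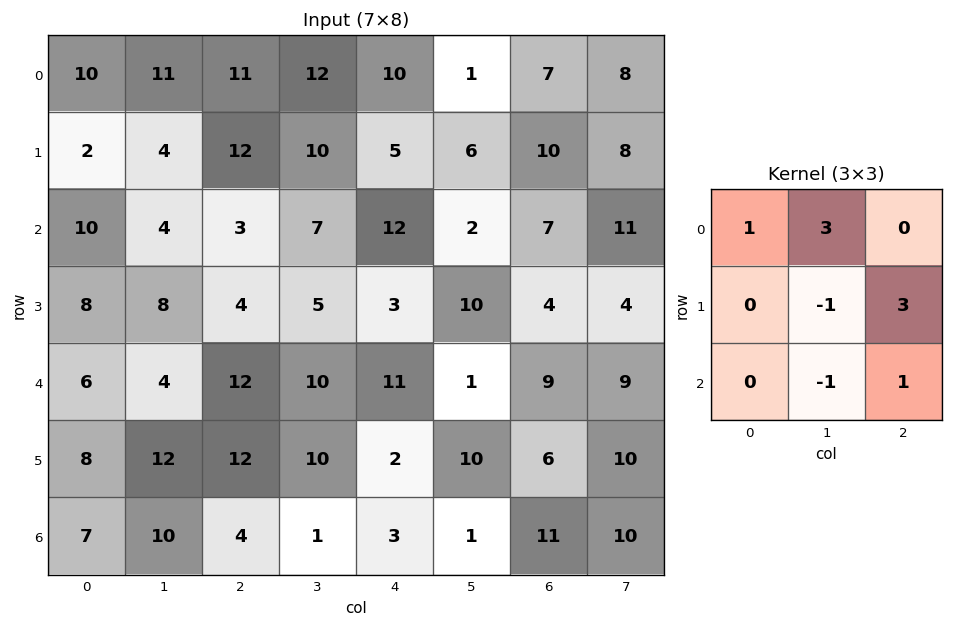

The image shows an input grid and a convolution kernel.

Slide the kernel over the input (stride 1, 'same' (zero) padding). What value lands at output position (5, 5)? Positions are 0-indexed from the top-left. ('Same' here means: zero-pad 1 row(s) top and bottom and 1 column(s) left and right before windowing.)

32

The receptive field on the zero-padded input at this output position is [11 1 9 / 2 10 6 / 3 1 11]. Elementwise product with the kernel and sum: 11·1 + 1·3 + 10·-1 + 6·3 + 1·-1 + 11·1.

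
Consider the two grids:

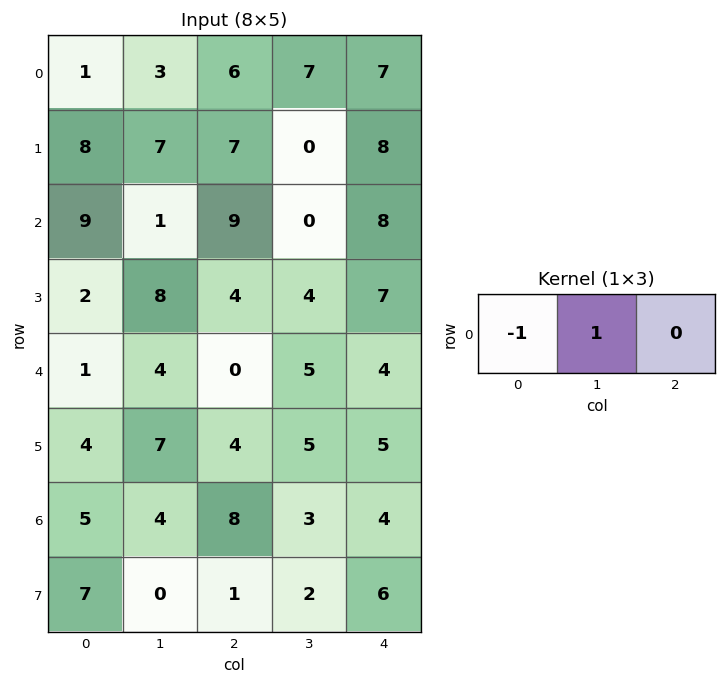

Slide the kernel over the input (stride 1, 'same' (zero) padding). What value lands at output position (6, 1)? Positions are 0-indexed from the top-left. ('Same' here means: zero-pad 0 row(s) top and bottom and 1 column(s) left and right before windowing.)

The receptive field on the zero-padded input at this output position is [5 4 8]. Elementwise product with the kernel and sum: 5·-1 + 4·1.

-1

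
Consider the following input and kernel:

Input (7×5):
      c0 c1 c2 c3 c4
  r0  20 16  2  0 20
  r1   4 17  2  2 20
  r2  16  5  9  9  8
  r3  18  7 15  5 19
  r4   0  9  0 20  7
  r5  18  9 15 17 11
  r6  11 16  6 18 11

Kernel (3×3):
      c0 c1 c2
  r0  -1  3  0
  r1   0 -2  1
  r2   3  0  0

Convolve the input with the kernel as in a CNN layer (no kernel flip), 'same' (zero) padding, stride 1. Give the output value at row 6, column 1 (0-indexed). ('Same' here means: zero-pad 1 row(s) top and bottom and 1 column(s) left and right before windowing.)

The receptive field on the zero-padded input at this output position is [18 9 15 / 11 16 6 / 0 0 0]. Elementwise product with the kernel and sum: 18·-1 + 9·3 + 16·-2 + 6·1 + 0·3.

-17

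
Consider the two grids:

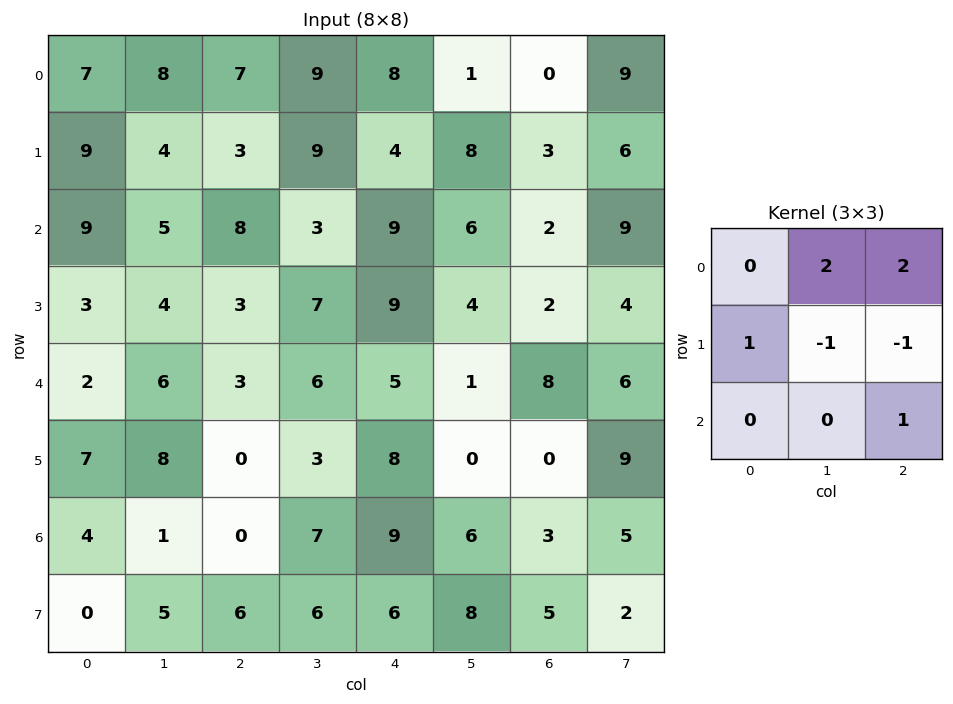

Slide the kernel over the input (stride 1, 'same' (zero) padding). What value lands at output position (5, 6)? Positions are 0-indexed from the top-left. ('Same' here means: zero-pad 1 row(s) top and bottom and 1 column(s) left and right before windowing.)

24

The receptive field on the zero-padded input at this output position is [1 8 6 / 0 0 9 / 6 3 5]. Elementwise product with the kernel and sum: 8·2 + 6·2 + 0·1 + 0·-1 + 9·-1 + 5·1.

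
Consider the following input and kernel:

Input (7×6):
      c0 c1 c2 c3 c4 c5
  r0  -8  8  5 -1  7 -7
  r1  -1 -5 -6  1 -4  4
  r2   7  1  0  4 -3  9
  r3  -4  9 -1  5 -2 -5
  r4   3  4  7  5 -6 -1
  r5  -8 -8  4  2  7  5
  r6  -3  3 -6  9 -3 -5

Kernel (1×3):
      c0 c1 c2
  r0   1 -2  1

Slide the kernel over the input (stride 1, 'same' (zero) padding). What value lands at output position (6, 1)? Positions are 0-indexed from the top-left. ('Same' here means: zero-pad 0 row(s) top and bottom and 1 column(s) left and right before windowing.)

-15

The receptive field on the zero-padded input at this output position is [-3 3 -6]. Elementwise product with the kernel and sum: -3·1 + 3·-2 + -6·1.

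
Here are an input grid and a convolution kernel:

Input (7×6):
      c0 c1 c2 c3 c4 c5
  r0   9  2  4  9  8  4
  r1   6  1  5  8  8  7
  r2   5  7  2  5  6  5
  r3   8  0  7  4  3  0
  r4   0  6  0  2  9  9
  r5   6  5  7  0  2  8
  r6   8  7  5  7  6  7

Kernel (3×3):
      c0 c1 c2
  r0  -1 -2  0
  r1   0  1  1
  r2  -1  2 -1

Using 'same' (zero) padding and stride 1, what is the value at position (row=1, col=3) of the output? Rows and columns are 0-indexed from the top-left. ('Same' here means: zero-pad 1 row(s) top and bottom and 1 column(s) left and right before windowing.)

The receptive field on the zero-padded input at this output position is [4 9 8 / 5 8 8 / 2 5 6]. Elementwise product with the kernel and sum: 4·-1 + 9·-2 + 8·1 + 8·1 + 2·-1 + 5·2 + 6·-1.

-4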